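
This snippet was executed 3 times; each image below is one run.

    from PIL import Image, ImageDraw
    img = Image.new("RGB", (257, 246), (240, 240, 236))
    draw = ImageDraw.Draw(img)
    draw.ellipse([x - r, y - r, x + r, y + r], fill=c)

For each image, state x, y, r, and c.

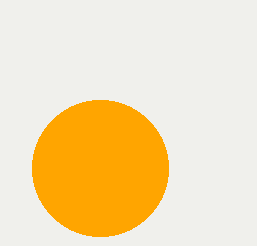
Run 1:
x = 100; y = 168; r = 68; c = 'orange'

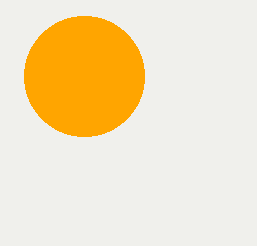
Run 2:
x = 84, y = 76, r = 60, c = 'orange'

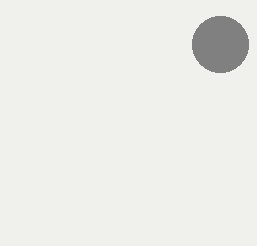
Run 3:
x = 220
y = 44
r = 28
c = 'gray'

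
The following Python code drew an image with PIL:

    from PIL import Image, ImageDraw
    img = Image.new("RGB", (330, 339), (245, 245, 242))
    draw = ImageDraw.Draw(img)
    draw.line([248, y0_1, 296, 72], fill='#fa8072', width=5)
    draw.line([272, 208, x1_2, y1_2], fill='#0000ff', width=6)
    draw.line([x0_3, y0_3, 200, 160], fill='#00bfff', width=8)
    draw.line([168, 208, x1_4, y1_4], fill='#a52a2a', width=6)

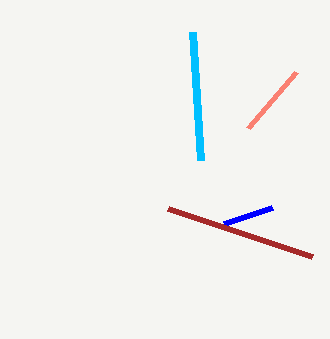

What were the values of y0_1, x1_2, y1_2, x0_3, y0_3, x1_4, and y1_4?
y0_1 = 128
x1_2 = 224
y1_2 = 224
x0_3 = 192
y0_3 = 32
x1_4 = 312
y1_4 = 256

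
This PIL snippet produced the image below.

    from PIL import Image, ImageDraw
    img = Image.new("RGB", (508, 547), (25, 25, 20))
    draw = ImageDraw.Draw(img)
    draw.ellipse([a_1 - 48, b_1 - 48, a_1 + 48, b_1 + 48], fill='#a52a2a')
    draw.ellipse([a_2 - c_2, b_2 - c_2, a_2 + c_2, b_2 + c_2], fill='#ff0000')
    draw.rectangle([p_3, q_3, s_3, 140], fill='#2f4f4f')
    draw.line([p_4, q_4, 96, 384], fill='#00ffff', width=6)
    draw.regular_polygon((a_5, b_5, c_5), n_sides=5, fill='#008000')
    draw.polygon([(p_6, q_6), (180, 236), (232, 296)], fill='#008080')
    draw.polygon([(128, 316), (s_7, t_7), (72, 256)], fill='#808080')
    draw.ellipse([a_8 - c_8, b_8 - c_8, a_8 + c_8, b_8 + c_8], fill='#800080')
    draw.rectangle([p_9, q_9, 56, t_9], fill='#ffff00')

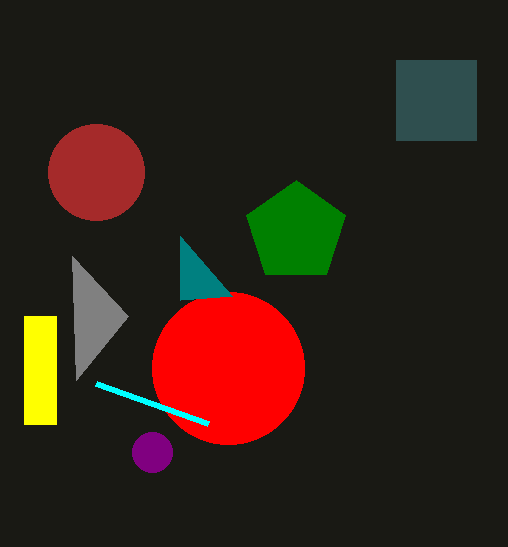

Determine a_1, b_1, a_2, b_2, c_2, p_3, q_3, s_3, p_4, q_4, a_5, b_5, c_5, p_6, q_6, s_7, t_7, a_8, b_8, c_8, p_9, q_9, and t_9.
a_1 = 96, b_1 = 172, a_2 = 228, b_2 = 368, c_2 = 76, p_3 = 396, q_3 = 60, s_3 = 476, p_4 = 208, q_4 = 424, a_5 = 296, b_5 = 232, c_5 = 52, p_6 = 180, q_6 = 300, s_7 = 76, t_7 = 380, a_8 = 152, b_8 = 452, c_8 = 20, p_9 = 24, q_9 = 316, t_9 = 424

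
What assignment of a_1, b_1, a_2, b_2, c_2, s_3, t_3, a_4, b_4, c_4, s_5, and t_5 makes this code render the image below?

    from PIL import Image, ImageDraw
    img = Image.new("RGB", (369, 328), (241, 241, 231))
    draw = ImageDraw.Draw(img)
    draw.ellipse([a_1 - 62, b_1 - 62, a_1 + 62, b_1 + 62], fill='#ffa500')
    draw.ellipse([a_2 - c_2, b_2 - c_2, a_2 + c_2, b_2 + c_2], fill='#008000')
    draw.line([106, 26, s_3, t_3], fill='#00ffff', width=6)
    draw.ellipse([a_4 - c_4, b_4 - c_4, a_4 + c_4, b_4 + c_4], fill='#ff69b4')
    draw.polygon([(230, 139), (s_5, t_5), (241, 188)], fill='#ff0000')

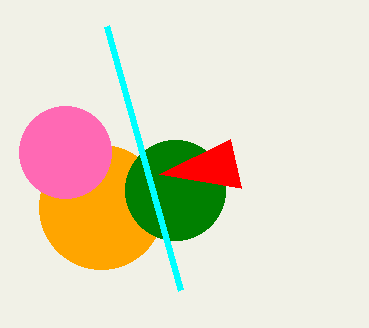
a_1 = 101; b_1 = 207; a_2 = 175; b_2 = 190; c_2 = 50; s_3 = 180; t_3 = 290; a_4 = 65; b_4 = 152; c_4 = 46; s_5 = 159; t_5 = 174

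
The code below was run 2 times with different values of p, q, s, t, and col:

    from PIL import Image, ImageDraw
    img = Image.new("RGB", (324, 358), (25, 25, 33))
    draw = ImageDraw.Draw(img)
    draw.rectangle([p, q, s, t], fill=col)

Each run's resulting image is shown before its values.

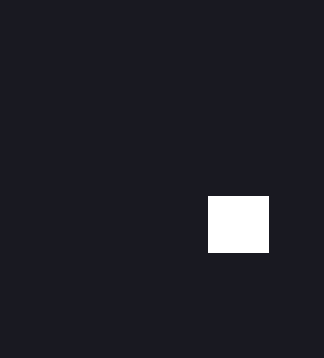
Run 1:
p = 208; q = 196; s = 268; t = 252; col = 'white'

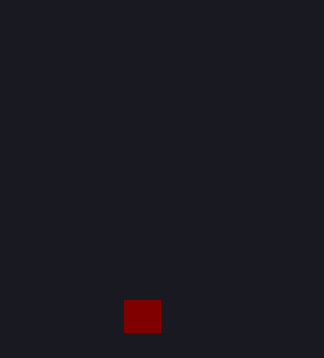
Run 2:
p = 124; q = 300; s = 160; t = 332; col = 'maroon'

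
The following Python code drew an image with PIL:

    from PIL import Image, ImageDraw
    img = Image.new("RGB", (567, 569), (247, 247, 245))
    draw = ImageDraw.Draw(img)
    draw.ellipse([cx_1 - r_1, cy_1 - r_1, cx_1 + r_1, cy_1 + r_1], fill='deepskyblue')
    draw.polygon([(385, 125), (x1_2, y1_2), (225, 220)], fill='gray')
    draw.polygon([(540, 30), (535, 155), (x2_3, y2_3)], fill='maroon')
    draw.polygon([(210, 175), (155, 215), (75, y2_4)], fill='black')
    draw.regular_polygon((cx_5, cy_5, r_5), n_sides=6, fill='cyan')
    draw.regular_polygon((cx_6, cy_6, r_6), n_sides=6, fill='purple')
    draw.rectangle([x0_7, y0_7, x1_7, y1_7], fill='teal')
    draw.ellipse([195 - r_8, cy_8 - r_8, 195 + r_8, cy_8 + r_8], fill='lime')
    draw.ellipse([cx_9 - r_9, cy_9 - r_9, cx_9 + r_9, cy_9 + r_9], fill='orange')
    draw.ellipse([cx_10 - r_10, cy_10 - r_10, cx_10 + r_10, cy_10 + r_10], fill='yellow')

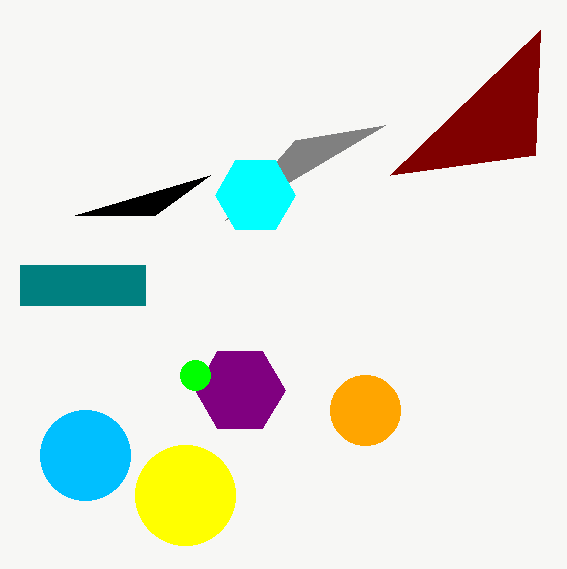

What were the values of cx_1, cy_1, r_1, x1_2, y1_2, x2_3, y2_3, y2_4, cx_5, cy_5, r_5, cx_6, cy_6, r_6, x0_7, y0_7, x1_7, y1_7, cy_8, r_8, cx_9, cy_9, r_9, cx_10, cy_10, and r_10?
cx_1 = 85; cy_1 = 455; r_1 = 45; x1_2 = 295; y1_2 = 140; x2_3 = 390; y2_3 = 175; y2_4 = 215; cx_5 = 255; cy_5 = 195; r_5 = 40; cx_6 = 240; cy_6 = 390; r_6 = 45; x0_7 = 20; y0_7 = 265; x1_7 = 145; y1_7 = 305; cy_8 = 375; r_8 = 15; cx_9 = 365; cy_9 = 410; r_9 = 35; cx_10 = 185; cy_10 = 495; r_10 = 50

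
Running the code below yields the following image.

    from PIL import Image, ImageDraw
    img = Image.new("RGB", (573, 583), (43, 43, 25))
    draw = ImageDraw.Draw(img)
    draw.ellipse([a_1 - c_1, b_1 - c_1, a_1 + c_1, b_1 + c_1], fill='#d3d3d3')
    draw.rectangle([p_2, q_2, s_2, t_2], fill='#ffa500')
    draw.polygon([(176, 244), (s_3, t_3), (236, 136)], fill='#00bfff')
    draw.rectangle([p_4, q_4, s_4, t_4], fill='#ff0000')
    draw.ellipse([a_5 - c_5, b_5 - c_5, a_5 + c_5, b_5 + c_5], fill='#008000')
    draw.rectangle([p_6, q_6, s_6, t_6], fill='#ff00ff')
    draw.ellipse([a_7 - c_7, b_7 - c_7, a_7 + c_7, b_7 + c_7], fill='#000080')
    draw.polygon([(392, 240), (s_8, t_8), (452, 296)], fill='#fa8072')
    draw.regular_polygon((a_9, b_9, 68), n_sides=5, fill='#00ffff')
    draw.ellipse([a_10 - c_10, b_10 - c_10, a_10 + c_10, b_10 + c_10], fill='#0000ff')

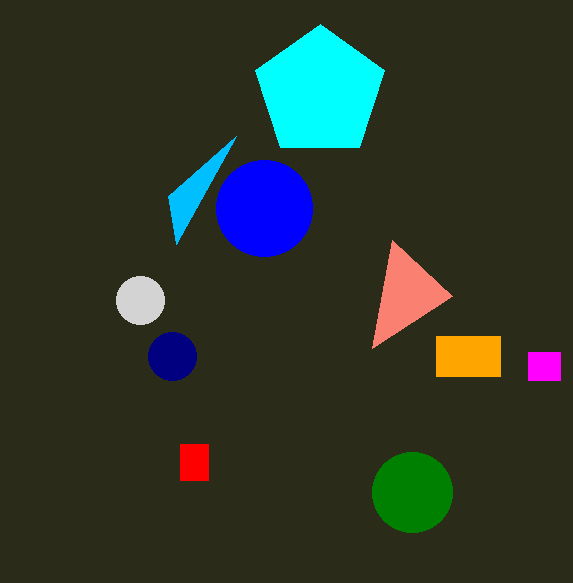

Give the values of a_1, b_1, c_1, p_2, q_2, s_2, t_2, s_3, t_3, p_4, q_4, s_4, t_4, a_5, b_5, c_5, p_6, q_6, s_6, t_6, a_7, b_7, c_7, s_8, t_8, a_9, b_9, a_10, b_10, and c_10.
a_1 = 140
b_1 = 300
c_1 = 24
p_2 = 436
q_2 = 336
s_2 = 500
t_2 = 376
s_3 = 168
t_3 = 196
p_4 = 180
q_4 = 444
s_4 = 208
t_4 = 480
a_5 = 412
b_5 = 492
c_5 = 40
p_6 = 528
q_6 = 352
s_6 = 560
t_6 = 380
a_7 = 172
b_7 = 356
c_7 = 24
s_8 = 372
t_8 = 348
a_9 = 320
b_9 = 92
a_10 = 264
b_10 = 208
c_10 = 48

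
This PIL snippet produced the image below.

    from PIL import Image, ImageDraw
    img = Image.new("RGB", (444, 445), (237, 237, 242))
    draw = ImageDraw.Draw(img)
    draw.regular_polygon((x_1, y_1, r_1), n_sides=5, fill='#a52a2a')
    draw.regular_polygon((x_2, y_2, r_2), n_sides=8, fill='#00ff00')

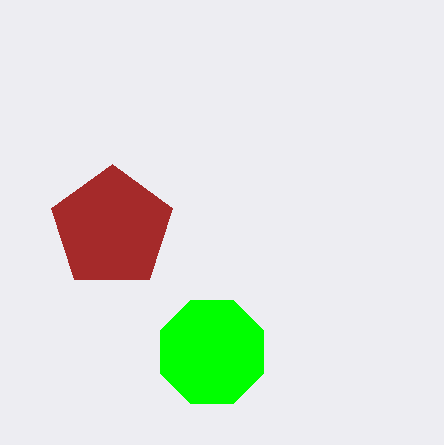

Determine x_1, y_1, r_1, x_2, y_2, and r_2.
x_1 = 112; y_1 = 228; r_1 = 64; x_2 = 212; y_2 = 352; r_2 = 56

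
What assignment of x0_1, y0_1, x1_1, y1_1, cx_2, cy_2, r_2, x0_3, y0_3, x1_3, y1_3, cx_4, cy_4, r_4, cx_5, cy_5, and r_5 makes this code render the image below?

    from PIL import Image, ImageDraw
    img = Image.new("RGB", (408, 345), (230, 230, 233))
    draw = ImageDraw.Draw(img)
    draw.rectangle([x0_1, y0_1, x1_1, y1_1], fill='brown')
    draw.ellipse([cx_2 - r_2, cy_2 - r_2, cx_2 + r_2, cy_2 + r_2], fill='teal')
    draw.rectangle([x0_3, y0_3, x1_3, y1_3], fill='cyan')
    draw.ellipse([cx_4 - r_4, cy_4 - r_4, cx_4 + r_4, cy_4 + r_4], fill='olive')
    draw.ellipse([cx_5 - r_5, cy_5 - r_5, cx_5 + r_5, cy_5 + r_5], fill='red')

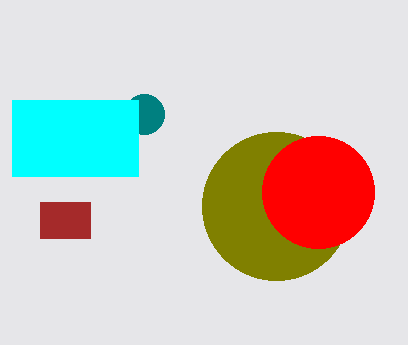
x0_1 = 40, y0_1 = 202, x1_1 = 90, y1_1 = 238, cx_2 = 144, cy_2 = 114, r_2 = 20, x0_3 = 12, y0_3 = 100, x1_3 = 138, y1_3 = 176, cx_4 = 276, cy_4 = 206, r_4 = 74, cx_5 = 318, cy_5 = 192, r_5 = 56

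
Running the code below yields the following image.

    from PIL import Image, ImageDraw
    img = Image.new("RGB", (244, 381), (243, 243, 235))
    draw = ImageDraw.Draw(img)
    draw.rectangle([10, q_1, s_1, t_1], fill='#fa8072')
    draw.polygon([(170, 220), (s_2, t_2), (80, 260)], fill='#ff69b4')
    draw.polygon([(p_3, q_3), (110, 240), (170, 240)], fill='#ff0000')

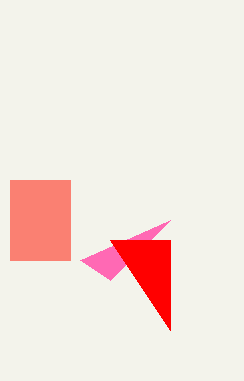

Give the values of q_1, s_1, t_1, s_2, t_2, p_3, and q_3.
q_1 = 180
s_1 = 70
t_1 = 260
s_2 = 110
t_2 = 280
p_3 = 170
q_3 = 330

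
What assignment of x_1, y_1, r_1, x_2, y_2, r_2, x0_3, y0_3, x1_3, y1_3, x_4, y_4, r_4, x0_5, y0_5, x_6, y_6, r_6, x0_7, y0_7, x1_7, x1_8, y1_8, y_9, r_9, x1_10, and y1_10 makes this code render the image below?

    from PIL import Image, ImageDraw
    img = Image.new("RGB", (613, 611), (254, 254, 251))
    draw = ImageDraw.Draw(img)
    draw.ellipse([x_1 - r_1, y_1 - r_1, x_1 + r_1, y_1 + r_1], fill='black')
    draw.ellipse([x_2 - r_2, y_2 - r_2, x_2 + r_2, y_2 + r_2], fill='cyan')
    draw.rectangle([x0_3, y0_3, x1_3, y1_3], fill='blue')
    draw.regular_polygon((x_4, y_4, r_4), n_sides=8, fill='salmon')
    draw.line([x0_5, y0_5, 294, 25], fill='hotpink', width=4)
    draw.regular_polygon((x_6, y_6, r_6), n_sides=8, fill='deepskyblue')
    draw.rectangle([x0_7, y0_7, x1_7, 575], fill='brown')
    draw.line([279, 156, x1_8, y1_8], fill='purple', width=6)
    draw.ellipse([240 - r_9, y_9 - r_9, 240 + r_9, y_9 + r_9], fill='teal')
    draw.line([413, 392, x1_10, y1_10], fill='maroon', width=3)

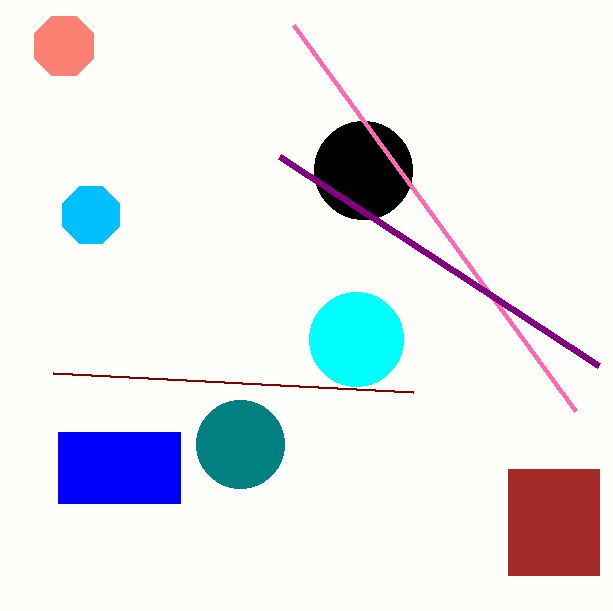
x_1 = 363; y_1 = 170; r_1 = 49; x_2 = 356; y_2 = 339; r_2 = 47; x0_3 = 58; y0_3 = 432; x1_3 = 180; y1_3 = 503; x_4 = 64; y_4 = 46; r_4 = 32; x0_5 = 576; y0_5 = 411; x_6 = 91; y_6 = 215; r_6 = 31; x0_7 = 508; y0_7 = 469; x1_7 = 599; x1_8 = 598; y1_8 = 365; y_9 = 444; r_9 = 44; x1_10 = 53; y1_10 = 373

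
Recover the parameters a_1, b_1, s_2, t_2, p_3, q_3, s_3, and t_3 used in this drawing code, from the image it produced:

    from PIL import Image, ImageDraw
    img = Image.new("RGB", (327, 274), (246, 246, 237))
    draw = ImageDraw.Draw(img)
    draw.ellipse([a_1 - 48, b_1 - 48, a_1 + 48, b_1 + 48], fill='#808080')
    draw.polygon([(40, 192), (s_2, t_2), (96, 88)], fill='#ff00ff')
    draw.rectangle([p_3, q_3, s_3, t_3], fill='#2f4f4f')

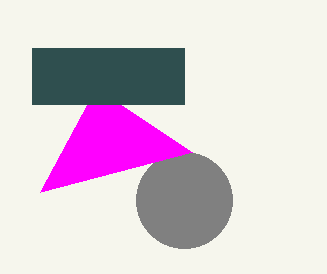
a_1 = 184
b_1 = 200
s_2 = 192
t_2 = 152
p_3 = 32
q_3 = 48
s_3 = 184
t_3 = 104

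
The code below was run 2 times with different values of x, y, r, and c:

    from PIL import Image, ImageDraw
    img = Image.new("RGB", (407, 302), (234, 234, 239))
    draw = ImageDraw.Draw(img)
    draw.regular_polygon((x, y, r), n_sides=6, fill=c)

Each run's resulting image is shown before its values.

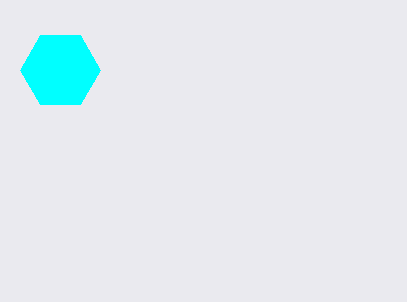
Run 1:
x = 60
y = 70
r = 40
c = 'cyan'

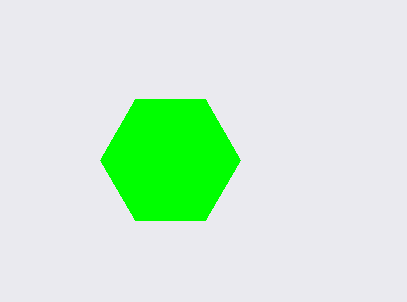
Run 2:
x = 170
y = 160
r = 70
c = 'lime'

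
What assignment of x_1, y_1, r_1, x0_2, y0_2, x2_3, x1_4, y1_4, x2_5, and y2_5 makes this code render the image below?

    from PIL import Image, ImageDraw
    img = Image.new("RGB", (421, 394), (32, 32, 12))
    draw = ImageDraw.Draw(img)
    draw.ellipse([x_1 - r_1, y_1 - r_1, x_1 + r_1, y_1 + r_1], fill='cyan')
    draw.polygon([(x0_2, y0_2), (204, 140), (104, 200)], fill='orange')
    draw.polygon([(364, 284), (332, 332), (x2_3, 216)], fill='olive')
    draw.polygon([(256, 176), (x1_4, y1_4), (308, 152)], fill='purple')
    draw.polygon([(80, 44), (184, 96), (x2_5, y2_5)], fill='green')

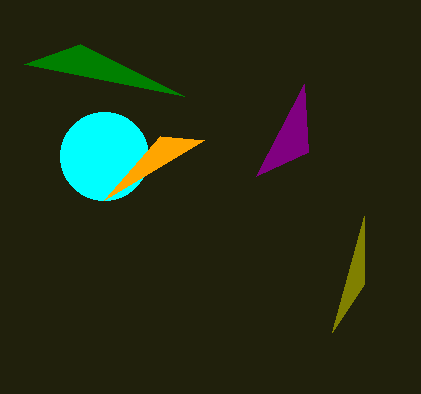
x_1 = 104
y_1 = 156
r_1 = 44
x0_2 = 160
y0_2 = 136
x2_3 = 364
x1_4 = 304
y1_4 = 84
x2_5 = 24
y2_5 = 64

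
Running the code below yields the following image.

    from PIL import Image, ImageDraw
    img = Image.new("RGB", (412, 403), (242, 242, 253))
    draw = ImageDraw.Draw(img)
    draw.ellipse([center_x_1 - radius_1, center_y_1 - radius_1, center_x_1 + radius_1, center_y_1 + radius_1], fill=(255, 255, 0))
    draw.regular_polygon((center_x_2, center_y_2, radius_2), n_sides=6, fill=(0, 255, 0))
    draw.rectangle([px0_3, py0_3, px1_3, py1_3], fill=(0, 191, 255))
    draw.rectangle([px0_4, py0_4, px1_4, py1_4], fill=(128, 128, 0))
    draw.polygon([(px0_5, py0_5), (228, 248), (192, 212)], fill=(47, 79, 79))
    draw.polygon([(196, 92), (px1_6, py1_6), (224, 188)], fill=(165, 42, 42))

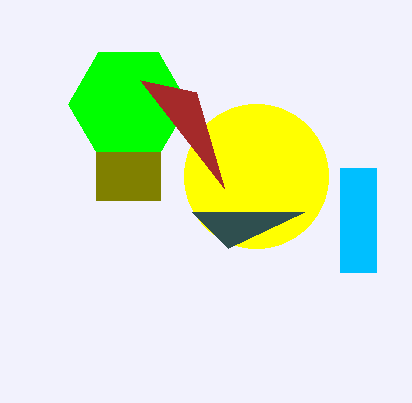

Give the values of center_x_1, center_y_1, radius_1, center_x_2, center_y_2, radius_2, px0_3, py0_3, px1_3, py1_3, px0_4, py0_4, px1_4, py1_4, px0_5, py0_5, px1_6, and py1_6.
center_x_1 = 256; center_y_1 = 176; radius_1 = 72; center_x_2 = 128; center_y_2 = 104; radius_2 = 60; px0_3 = 340; py0_3 = 168; px1_3 = 376; py1_3 = 272; px0_4 = 96; py0_4 = 152; px1_4 = 160; py1_4 = 200; px0_5 = 304; py0_5 = 212; px1_6 = 140; py1_6 = 80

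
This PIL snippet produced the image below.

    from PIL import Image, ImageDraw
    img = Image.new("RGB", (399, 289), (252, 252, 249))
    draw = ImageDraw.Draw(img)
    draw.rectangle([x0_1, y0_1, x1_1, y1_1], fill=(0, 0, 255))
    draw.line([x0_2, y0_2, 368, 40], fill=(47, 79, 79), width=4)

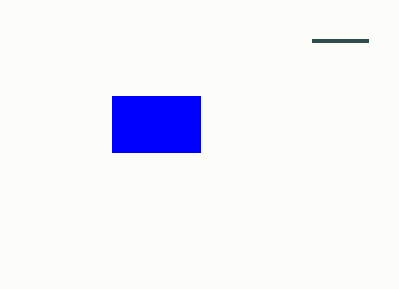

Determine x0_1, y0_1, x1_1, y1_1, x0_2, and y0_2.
x0_1 = 112; y0_1 = 96; x1_1 = 200; y1_1 = 152; x0_2 = 312; y0_2 = 40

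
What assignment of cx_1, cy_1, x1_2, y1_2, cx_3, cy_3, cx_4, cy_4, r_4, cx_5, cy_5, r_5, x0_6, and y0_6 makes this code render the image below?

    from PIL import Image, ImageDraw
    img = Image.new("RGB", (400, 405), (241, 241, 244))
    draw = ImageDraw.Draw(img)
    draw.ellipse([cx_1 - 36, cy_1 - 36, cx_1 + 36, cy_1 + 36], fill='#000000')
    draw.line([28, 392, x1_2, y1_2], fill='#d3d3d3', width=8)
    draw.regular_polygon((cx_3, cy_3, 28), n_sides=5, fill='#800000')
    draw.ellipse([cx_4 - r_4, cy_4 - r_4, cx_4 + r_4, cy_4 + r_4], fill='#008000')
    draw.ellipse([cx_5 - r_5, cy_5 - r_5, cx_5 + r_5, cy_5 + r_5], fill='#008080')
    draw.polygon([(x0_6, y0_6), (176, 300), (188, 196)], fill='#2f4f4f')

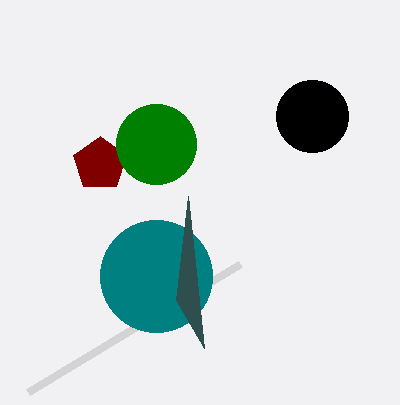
cx_1 = 312
cy_1 = 116
x1_2 = 240
y1_2 = 264
cx_3 = 100
cy_3 = 164
cx_4 = 156
cy_4 = 144
r_4 = 40
cx_5 = 156
cy_5 = 276
r_5 = 56
x0_6 = 204
y0_6 = 348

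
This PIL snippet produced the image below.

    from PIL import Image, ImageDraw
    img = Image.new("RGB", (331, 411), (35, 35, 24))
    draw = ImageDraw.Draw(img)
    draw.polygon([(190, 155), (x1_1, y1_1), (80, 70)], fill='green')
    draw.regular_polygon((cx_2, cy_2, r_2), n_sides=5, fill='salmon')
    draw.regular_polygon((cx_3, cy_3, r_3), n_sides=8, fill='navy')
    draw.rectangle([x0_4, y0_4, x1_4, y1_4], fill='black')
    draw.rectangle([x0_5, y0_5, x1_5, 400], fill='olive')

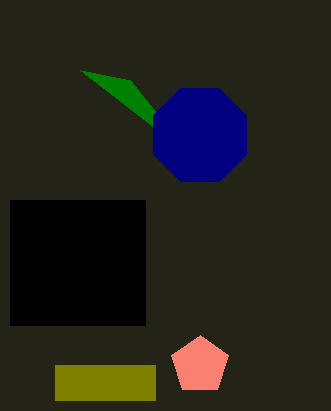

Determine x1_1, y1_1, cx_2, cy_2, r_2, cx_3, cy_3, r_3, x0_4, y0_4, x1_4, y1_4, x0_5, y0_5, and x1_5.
x1_1 = 130, y1_1 = 80, cx_2 = 200, cy_2 = 365, r_2 = 30, cx_3 = 200, cy_3 = 135, r_3 = 50, x0_4 = 10, y0_4 = 200, x1_4 = 145, y1_4 = 325, x0_5 = 55, y0_5 = 365, x1_5 = 155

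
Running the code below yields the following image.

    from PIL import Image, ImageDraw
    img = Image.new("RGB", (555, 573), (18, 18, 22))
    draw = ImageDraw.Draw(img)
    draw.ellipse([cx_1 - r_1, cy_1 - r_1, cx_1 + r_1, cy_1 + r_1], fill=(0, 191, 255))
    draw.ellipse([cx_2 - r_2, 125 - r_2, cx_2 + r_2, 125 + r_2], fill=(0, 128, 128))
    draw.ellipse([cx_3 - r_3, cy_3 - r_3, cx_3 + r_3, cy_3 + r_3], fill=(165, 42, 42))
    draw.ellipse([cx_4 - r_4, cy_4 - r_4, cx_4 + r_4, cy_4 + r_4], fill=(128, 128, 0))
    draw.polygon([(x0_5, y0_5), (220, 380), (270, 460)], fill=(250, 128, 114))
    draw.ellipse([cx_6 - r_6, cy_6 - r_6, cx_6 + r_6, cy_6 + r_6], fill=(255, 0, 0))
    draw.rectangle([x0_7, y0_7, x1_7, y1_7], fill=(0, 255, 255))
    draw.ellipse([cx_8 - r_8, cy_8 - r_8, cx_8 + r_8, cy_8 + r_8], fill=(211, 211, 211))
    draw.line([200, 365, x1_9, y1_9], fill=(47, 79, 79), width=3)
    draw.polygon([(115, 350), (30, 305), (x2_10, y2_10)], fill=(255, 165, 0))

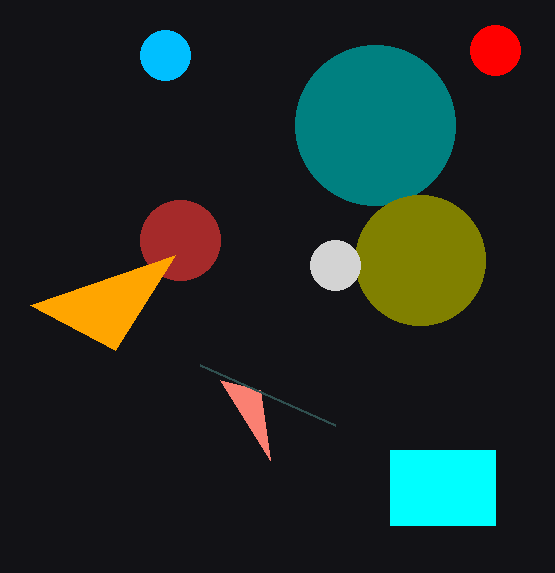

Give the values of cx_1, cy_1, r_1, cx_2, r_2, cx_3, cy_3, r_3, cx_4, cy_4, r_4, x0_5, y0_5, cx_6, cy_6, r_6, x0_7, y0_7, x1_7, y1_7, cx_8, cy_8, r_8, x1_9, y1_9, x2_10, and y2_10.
cx_1 = 165
cy_1 = 55
r_1 = 25
cx_2 = 375
r_2 = 80
cx_3 = 180
cy_3 = 240
r_3 = 40
cx_4 = 420
cy_4 = 260
r_4 = 65
x0_5 = 260
y0_5 = 390
cx_6 = 495
cy_6 = 50
r_6 = 25
x0_7 = 390
y0_7 = 450
x1_7 = 495
y1_7 = 525
cx_8 = 335
cy_8 = 265
r_8 = 25
x1_9 = 335
y1_9 = 425
x2_10 = 175
y2_10 = 255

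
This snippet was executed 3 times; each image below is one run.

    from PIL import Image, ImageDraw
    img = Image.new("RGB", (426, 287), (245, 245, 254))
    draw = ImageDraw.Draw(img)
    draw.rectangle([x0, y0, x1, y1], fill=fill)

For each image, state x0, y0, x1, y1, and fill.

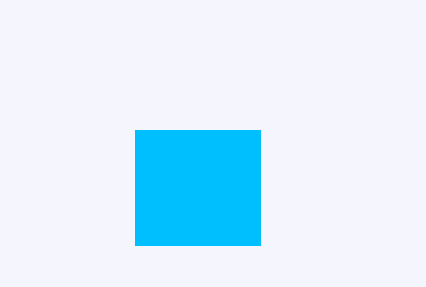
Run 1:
x0 = 135
y0 = 130
x1 = 260
y1 = 245
fill = 'deepskyblue'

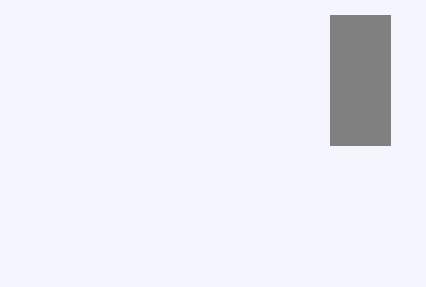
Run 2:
x0 = 330; y0 = 15; x1 = 390; y1 = 145; fill = 'gray'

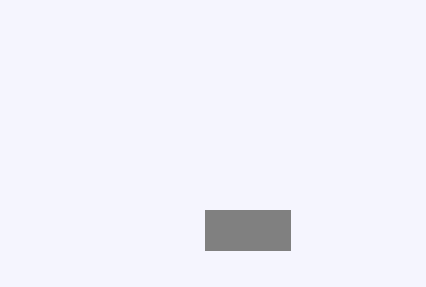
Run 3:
x0 = 205, y0 = 210, x1 = 290, y1 = 250, fill = 'gray'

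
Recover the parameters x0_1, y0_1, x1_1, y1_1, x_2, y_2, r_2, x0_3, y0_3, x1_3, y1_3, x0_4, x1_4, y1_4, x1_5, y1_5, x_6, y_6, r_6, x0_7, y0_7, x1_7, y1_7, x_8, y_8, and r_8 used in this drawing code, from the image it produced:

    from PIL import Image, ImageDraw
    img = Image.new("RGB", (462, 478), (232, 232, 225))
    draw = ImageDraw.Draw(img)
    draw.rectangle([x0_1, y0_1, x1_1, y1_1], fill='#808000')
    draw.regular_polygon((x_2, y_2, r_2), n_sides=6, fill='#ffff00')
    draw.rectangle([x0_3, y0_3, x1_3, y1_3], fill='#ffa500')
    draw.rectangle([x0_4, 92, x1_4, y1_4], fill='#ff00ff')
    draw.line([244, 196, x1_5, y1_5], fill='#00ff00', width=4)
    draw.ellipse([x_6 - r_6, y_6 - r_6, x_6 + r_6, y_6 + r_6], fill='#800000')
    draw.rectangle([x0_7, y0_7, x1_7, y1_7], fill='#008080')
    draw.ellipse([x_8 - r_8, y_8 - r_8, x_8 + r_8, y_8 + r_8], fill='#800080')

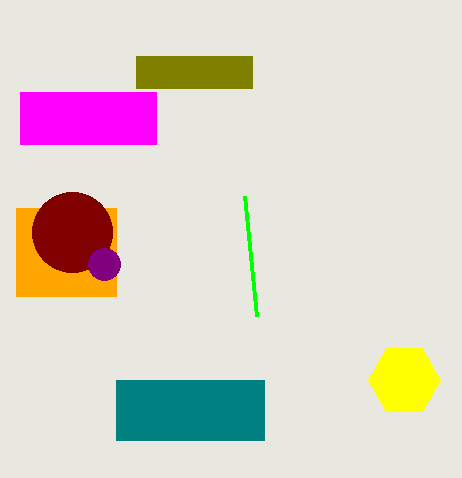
x0_1 = 136, y0_1 = 56, x1_1 = 252, y1_1 = 88, x_2 = 404, y_2 = 380, r_2 = 36, x0_3 = 16, y0_3 = 208, x1_3 = 116, y1_3 = 296, x0_4 = 20, x1_4 = 156, y1_4 = 144, x1_5 = 256, y1_5 = 316, x_6 = 72, y_6 = 232, r_6 = 40, x0_7 = 116, y0_7 = 380, x1_7 = 264, y1_7 = 440, x_8 = 104, y_8 = 264, r_8 = 16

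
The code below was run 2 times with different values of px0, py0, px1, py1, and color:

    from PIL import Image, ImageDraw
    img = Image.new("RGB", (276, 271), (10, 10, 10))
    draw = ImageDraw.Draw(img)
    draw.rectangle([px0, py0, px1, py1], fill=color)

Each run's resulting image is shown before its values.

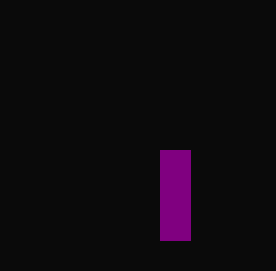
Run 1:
px0 = 160; py0 = 150; px1 = 190; py1 = 240; color = 'purple'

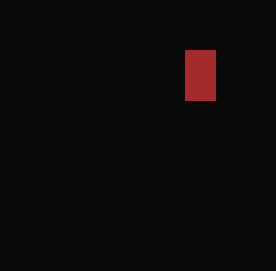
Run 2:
px0 = 185
py0 = 50
px1 = 215
py1 = 100
color = 'brown'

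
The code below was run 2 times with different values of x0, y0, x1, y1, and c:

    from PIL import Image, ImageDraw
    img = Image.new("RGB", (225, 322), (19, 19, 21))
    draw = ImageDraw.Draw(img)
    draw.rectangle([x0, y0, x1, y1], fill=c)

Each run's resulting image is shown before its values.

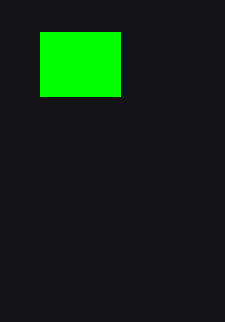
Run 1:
x0 = 40
y0 = 32
x1 = 120
y1 = 96
c = 'lime'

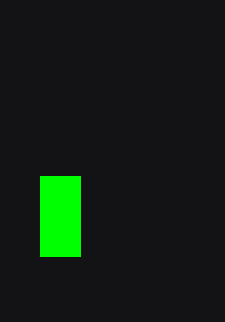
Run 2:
x0 = 40
y0 = 176
x1 = 80
y1 = 256
c = 'lime'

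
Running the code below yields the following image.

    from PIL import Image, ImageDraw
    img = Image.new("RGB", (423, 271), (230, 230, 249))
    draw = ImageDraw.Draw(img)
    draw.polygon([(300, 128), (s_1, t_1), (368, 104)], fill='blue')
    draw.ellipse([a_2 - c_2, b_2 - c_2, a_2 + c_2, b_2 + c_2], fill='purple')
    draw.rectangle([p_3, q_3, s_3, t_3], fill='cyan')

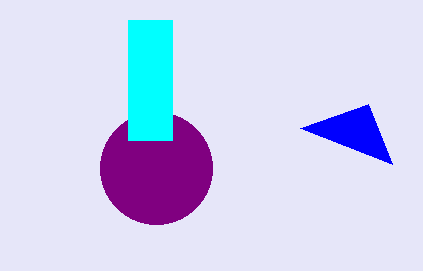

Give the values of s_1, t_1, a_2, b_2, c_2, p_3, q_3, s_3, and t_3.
s_1 = 392
t_1 = 164
a_2 = 156
b_2 = 168
c_2 = 56
p_3 = 128
q_3 = 20
s_3 = 172
t_3 = 140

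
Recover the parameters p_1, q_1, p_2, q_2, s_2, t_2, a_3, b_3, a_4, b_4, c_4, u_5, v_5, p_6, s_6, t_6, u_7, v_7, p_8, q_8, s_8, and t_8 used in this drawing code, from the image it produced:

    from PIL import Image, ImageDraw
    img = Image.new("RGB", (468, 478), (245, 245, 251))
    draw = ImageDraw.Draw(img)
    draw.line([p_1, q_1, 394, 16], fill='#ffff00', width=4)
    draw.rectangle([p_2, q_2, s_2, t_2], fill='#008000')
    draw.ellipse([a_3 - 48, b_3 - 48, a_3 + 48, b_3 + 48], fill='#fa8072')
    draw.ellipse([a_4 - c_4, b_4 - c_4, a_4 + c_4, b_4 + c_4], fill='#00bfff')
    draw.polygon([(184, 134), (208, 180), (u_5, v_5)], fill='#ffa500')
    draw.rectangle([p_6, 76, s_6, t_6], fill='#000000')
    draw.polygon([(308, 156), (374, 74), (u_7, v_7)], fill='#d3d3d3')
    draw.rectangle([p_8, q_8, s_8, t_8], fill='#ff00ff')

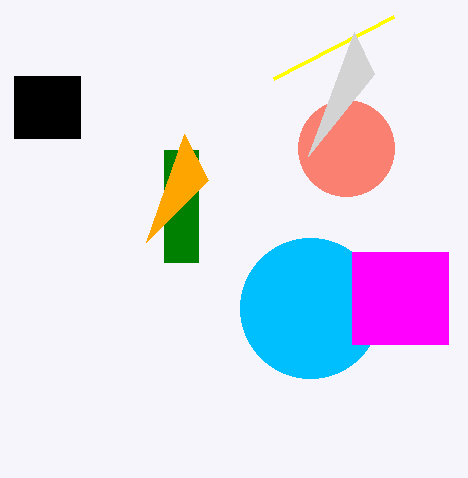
p_1 = 274
q_1 = 78
p_2 = 164
q_2 = 150
s_2 = 198
t_2 = 262
a_3 = 346
b_3 = 148
a_4 = 310
b_4 = 308
c_4 = 70
u_5 = 146
v_5 = 242
p_6 = 14
s_6 = 80
t_6 = 138
u_7 = 354
v_7 = 32
p_8 = 352
q_8 = 252
s_8 = 448
t_8 = 344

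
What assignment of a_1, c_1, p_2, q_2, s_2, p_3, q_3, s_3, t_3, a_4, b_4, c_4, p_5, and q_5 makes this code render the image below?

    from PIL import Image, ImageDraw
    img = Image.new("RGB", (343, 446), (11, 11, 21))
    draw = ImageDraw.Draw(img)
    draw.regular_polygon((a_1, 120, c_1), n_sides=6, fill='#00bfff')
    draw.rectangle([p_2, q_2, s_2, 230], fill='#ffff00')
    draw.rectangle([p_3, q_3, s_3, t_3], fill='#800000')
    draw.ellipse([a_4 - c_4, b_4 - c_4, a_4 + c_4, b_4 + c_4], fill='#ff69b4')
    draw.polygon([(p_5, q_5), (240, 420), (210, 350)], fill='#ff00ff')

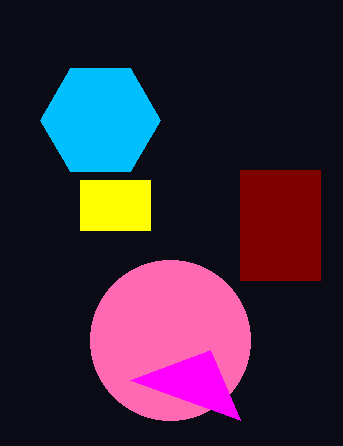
a_1 = 100, c_1 = 60, p_2 = 80, q_2 = 180, s_2 = 150, p_3 = 240, q_3 = 170, s_3 = 320, t_3 = 280, a_4 = 170, b_4 = 340, c_4 = 80, p_5 = 130, q_5 = 380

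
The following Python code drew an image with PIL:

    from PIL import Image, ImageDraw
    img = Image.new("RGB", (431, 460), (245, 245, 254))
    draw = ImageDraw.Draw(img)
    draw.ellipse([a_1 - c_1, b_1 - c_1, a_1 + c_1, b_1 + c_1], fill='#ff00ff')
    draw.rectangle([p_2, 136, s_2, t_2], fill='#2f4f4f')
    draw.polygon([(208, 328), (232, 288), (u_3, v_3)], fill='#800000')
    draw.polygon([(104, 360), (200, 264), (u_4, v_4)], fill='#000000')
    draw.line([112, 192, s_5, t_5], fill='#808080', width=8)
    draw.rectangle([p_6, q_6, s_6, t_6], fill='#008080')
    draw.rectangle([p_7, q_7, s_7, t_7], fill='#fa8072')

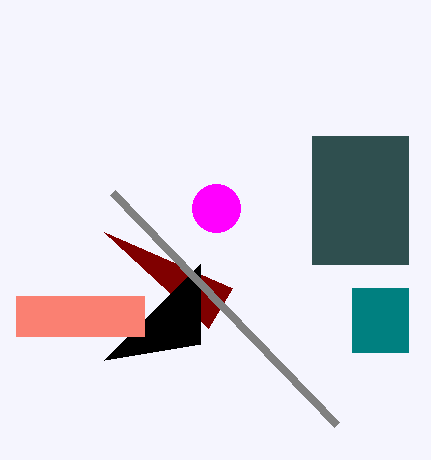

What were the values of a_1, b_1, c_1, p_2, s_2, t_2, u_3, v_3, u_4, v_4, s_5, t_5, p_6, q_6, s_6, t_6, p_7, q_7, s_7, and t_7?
a_1 = 216, b_1 = 208, c_1 = 24, p_2 = 312, s_2 = 408, t_2 = 264, u_3 = 104, v_3 = 232, u_4 = 200, v_4 = 344, s_5 = 336, t_5 = 424, p_6 = 352, q_6 = 288, s_6 = 408, t_6 = 352, p_7 = 16, q_7 = 296, s_7 = 144, t_7 = 336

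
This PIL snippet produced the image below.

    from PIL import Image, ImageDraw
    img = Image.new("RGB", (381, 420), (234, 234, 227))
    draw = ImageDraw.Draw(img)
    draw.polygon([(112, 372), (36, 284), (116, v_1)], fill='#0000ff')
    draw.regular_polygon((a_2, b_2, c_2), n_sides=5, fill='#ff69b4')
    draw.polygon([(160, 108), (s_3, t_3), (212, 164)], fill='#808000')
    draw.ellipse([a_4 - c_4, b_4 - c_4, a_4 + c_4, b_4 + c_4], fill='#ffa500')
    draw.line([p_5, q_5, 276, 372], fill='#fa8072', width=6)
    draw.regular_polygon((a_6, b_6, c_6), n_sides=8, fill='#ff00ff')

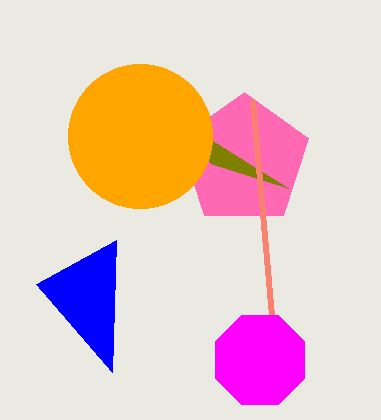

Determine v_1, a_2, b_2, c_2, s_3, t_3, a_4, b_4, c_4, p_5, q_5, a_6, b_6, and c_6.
v_1 = 240; a_2 = 244; b_2 = 160; c_2 = 68; s_3 = 288; t_3 = 188; a_4 = 140; b_4 = 136; c_4 = 72; p_5 = 252; q_5 = 100; a_6 = 260; b_6 = 360; c_6 = 48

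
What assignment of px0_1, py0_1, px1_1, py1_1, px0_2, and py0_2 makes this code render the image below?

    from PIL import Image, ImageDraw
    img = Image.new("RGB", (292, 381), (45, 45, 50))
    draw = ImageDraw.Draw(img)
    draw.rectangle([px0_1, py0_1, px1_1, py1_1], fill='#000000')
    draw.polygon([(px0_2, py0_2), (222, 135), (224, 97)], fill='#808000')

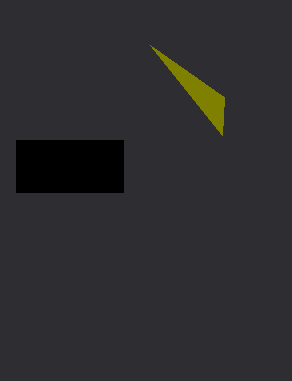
px0_1 = 16; py0_1 = 140; px1_1 = 123; py1_1 = 192; px0_2 = 150; py0_2 = 45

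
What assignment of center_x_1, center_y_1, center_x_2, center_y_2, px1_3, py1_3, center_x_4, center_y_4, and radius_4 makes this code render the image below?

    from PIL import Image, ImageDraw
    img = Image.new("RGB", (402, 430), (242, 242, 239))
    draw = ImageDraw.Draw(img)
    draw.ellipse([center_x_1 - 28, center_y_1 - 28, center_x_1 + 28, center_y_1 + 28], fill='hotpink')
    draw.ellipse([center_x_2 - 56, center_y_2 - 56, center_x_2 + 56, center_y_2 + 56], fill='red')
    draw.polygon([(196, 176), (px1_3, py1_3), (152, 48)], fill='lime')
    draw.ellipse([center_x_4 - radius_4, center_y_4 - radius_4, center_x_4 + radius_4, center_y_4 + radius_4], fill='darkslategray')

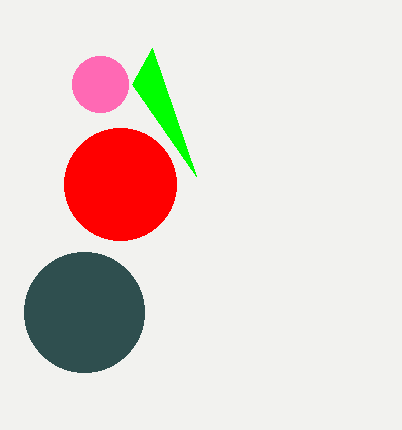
center_x_1 = 100; center_y_1 = 84; center_x_2 = 120; center_y_2 = 184; px1_3 = 132; py1_3 = 84; center_x_4 = 84; center_y_4 = 312; radius_4 = 60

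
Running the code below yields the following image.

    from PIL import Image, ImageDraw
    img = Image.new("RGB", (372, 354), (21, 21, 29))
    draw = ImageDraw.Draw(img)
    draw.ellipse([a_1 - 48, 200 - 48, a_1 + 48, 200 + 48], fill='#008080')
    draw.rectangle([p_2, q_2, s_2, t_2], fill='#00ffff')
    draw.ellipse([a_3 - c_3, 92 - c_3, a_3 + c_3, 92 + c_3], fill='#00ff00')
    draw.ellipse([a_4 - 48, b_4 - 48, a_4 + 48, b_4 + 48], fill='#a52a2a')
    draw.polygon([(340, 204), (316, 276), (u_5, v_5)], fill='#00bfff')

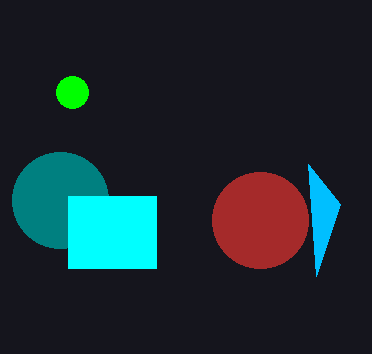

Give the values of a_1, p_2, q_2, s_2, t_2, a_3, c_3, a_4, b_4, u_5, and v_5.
a_1 = 60; p_2 = 68; q_2 = 196; s_2 = 156; t_2 = 268; a_3 = 72; c_3 = 16; a_4 = 260; b_4 = 220; u_5 = 308; v_5 = 164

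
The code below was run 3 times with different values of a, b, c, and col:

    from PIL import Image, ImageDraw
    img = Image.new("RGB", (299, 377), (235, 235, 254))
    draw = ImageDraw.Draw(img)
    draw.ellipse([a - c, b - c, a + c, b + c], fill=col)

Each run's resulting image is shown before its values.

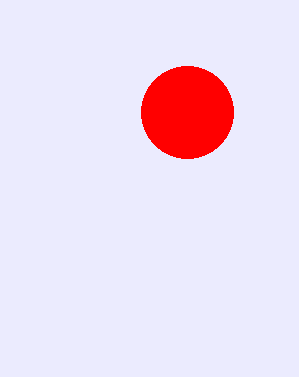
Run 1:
a = 187
b = 112
c = 46
col = 'red'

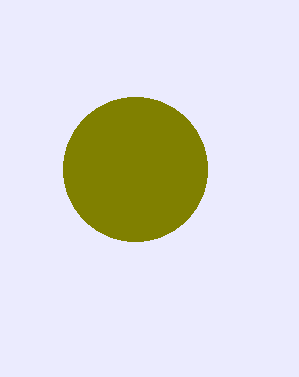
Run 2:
a = 135; b = 169; c = 72; col = 'olive'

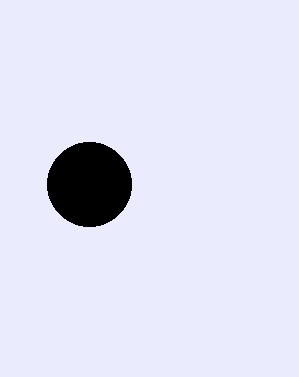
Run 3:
a = 89; b = 184; c = 42; col = 'black'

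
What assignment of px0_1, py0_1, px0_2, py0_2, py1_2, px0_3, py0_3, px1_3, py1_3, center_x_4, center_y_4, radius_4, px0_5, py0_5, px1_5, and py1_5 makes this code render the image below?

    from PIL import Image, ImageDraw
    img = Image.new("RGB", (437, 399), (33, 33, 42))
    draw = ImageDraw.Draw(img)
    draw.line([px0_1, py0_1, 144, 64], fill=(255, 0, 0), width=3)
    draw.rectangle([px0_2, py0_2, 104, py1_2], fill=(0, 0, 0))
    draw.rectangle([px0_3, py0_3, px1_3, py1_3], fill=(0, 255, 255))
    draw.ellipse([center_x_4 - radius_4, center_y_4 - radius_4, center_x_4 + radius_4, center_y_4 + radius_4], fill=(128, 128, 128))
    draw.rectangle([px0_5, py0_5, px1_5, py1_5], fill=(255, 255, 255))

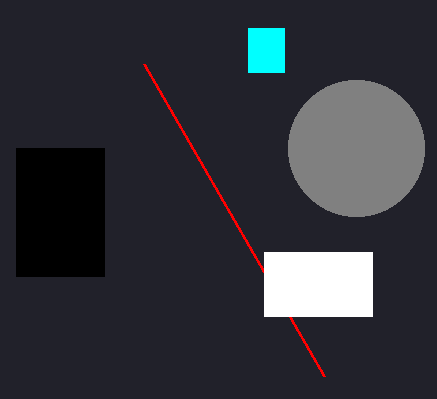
px0_1 = 324, py0_1 = 376, px0_2 = 16, py0_2 = 148, py1_2 = 276, px0_3 = 248, py0_3 = 28, px1_3 = 284, py1_3 = 72, center_x_4 = 356, center_y_4 = 148, radius_4 = 68, px0_5 = 264, py0_5 = 252, px1_5 = 372, py1_5 = 316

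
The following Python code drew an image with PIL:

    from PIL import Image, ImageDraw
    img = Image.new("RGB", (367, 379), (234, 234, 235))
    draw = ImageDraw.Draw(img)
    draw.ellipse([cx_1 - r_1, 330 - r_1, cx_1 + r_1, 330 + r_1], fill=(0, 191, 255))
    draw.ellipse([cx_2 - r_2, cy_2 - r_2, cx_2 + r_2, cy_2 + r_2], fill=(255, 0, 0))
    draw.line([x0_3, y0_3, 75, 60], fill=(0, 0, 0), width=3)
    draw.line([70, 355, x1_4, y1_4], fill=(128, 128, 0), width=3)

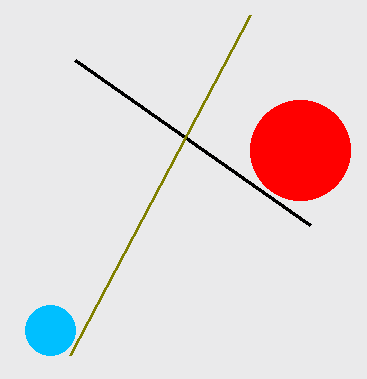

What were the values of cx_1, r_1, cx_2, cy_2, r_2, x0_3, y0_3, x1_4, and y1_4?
cx_1 = 50, r_1 = 25, cx_2 = 300, cy_2 = 150, r_2 = 50, x0_3 = 310, y0_3 = 225, x1_4 = 250, y1_4 = 15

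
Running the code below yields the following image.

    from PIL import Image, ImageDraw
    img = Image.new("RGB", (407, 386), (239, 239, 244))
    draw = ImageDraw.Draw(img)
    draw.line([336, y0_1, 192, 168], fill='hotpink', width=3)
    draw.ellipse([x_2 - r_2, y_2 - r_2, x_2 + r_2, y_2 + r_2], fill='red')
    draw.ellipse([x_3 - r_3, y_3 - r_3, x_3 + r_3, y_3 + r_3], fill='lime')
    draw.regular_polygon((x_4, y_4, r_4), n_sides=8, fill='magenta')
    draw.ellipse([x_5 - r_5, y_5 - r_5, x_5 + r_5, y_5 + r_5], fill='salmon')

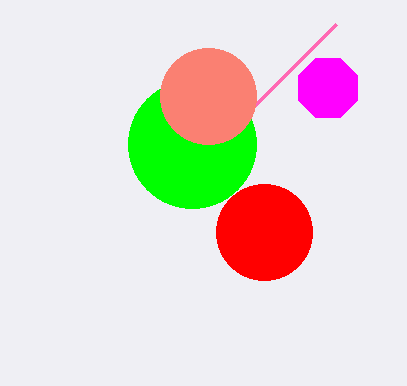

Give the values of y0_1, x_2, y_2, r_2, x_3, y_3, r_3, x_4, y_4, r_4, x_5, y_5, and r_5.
y0_1 = 24
x_2 = 264
y_2 = 232
r_2 = 48
x_3 = 192
y_3 = 144
r_3 = 64
x_4 = 328
y_4 = 88
r_4 = 32
x_5 = 208
y_5 = 96
r_5 = 48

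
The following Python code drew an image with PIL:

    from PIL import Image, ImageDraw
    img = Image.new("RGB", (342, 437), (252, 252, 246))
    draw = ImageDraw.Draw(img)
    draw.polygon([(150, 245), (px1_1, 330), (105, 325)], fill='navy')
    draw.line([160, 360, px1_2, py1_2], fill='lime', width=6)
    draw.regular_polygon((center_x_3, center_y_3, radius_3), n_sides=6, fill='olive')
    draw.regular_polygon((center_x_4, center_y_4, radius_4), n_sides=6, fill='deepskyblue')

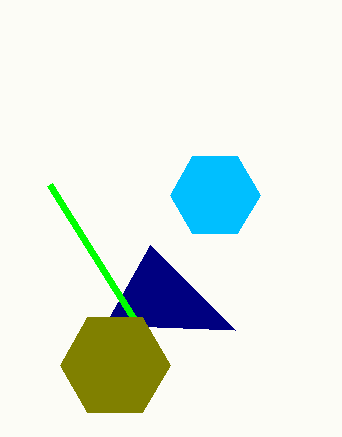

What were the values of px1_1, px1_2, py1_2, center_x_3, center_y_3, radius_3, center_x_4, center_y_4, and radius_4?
px1_1 = 235, px1_2 = 50, py1_2 = 185, center_x_3 = 115, center_y_3 = 365, radius_3 = 55, center_x_4 = 215, center_y_4 = 195, radius_4 = 45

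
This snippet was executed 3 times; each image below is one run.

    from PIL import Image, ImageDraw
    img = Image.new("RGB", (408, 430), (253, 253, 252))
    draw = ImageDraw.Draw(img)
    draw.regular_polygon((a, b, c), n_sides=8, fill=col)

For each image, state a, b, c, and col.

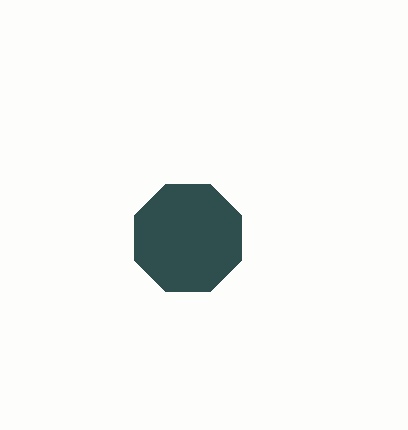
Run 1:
a = 188, b = 238, c = 58, col = 'darkslategray'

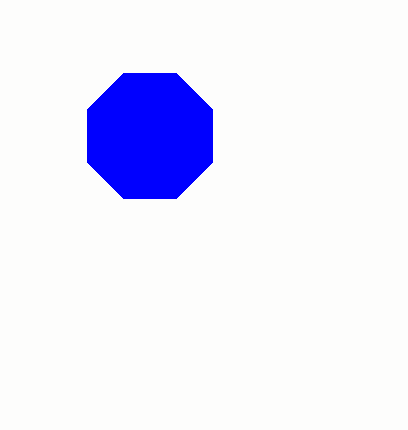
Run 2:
a = 150, b = 136, c = 68, col = 'blue'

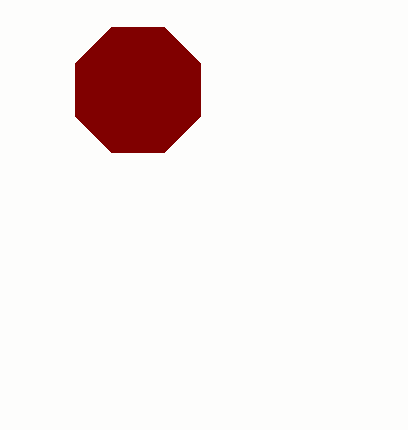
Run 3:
a = 138; b = 90; c = 68; col = 'maroon'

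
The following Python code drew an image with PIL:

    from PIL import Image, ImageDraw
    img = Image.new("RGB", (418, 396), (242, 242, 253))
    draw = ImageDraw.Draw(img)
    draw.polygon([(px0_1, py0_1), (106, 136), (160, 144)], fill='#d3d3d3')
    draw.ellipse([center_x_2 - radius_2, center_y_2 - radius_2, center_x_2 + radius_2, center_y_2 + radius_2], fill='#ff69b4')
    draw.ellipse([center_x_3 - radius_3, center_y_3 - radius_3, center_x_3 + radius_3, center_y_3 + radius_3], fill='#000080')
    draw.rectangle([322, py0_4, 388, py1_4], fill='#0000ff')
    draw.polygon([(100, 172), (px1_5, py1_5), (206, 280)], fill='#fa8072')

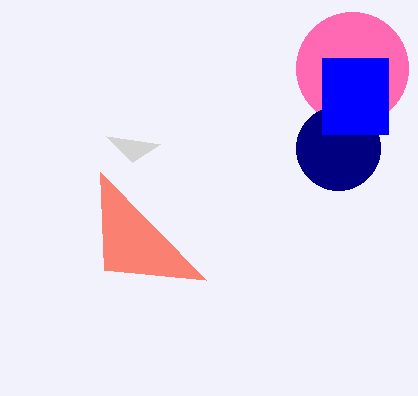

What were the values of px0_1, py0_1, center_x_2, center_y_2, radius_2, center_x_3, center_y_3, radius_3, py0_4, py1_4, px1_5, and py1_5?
px0_1 = 132
py0_1 = 162
center_x_2 = 352
center_y_2 = 68
radius_2 = 56
center_x_3 = 338
center_y_3 = 148
radius_3 = 42
py0_4 = 58
py1_4 = 134
px1_5 = 104
py1_5 = 270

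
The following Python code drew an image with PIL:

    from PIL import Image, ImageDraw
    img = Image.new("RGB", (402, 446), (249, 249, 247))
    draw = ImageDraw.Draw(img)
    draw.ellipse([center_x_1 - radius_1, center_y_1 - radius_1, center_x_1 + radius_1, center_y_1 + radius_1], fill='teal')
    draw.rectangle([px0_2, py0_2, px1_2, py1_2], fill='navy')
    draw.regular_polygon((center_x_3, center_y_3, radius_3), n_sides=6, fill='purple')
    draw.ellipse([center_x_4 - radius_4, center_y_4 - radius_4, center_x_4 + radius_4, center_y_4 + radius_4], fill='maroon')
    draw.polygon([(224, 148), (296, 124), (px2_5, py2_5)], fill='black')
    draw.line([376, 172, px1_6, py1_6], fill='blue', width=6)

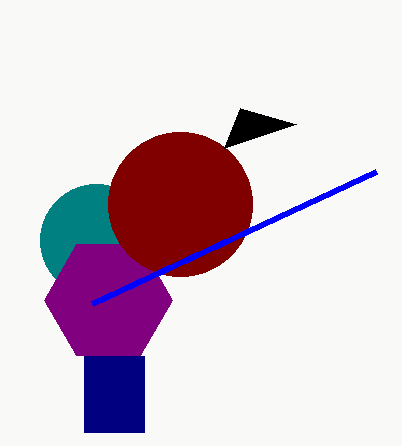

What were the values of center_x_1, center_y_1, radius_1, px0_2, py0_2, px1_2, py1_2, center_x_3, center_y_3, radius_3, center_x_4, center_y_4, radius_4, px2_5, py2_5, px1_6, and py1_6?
center_x_1 = 96, center_y_1 = 240, radius_1 = 56, px0_2 = 84, py0_2 = 356, px1_2 = 144, py1_2 = 432, center_x_3 = 108, center_y_3 = 300, radius_3 = 64, center_x_4 = 180, center_y_4 = 204, radius_4 = 72, px2_5 = 240, py2_5 = 108, px1_6 = 92, py1_6 = 304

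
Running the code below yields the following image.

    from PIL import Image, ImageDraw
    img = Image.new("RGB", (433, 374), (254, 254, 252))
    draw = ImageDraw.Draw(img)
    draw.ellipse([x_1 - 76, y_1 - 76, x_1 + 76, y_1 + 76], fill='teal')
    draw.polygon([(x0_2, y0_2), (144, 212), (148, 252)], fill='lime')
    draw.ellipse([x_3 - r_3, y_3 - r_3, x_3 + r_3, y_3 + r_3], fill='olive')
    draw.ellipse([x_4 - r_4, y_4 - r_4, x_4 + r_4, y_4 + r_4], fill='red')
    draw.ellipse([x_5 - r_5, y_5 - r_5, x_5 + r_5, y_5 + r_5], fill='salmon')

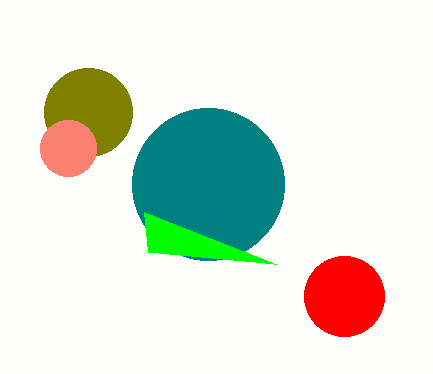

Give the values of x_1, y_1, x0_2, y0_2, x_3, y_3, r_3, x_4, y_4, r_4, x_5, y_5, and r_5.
x_1 = 208; y_1 = 184; x0_2 = 276; y0_2 = 264; x_3 = 88; y_3 = 112; r_3 = 44; x_4 = 344; y_4 = 296; r_4 = 40; x_5 = 68; y_5 = 148; r_5 = 28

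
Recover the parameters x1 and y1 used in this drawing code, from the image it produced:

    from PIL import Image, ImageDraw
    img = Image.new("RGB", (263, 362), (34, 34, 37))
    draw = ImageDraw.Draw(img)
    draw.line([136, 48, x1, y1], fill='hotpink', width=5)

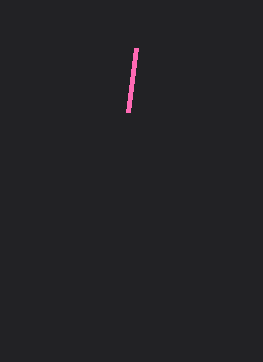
x1 = 128, y1 = 112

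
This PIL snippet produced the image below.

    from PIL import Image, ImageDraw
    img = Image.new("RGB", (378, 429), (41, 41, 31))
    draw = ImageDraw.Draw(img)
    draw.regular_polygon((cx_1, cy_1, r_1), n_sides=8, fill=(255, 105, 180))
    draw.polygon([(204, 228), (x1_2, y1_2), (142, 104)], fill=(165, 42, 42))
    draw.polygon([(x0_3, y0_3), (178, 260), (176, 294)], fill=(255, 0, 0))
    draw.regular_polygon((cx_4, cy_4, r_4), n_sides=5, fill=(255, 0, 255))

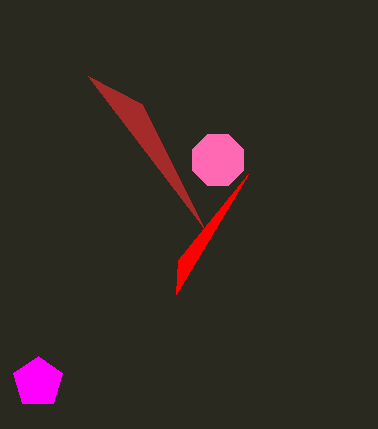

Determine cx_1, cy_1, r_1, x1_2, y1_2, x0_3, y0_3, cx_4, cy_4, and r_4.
cx_1 = 218
cy_1 = 160
r_1 = 28
x1_2 = 88
y1_2 = 76
x0_3 = 248
y0_3 = 174
cx_4 = 38
cy_4 = 382
r_4 = 26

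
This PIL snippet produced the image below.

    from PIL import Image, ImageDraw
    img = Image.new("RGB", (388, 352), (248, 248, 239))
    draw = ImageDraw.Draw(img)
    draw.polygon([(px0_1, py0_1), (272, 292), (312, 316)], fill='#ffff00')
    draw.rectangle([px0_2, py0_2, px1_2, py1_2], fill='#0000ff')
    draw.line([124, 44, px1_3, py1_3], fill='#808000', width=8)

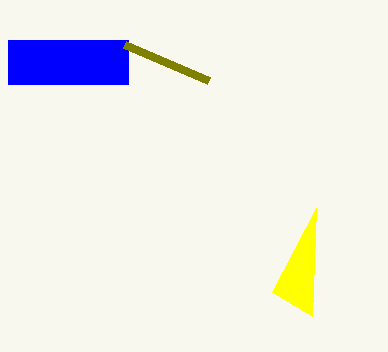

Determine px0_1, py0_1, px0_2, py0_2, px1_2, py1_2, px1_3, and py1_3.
px0_1 = 316; py0_1 = 208; px0_2 = 8; py0_2 = 40; px1_2 = 128; py1_2 = 84; px1_3 = 208; py1_3 = 80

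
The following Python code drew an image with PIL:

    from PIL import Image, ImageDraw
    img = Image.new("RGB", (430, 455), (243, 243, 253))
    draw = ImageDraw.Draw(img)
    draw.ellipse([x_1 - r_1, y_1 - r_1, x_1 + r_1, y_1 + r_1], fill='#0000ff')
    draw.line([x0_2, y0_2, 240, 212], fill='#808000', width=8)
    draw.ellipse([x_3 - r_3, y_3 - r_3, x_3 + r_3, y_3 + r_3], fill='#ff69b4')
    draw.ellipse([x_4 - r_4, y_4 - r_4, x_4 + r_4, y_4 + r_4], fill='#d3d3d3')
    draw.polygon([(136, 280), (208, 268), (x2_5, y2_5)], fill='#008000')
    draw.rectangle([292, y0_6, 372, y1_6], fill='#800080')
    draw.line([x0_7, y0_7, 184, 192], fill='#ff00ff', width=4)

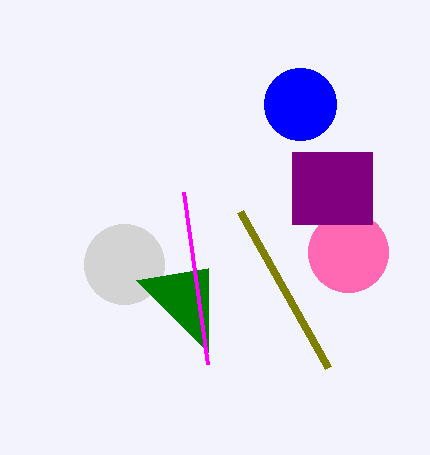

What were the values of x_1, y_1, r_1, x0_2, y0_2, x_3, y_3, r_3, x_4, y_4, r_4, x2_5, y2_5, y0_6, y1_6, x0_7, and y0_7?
x_1 = 300; y_1 = 104; r_1 = 36; x0_2 = 328; y0_2 = 368; x_3 = 348; y_3 = 252; r_3 = 40; x_4 = 124; y_4 = 264; r_4 = 40; x2_5 = 208; y2_5 = 352; y0_6 = 152; y1_6 = 224; x0_7 = 208; y0_7 = 364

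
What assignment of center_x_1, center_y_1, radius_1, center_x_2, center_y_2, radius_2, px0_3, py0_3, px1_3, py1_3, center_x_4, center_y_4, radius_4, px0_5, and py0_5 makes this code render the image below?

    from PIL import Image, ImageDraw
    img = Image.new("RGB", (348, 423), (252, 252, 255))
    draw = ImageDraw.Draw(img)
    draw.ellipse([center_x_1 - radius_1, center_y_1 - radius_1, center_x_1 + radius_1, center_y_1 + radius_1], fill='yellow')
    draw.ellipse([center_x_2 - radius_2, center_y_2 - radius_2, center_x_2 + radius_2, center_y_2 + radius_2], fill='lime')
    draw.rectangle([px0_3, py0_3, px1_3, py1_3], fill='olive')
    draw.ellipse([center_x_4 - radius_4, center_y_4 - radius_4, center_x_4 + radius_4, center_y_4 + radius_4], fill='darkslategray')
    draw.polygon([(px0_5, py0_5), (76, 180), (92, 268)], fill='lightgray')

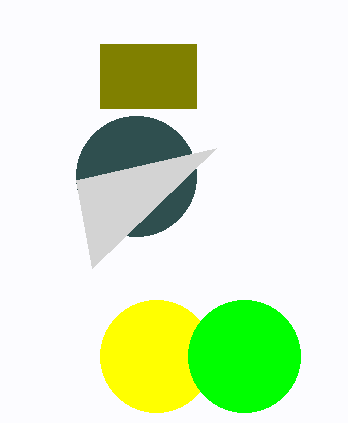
center_x_1 = 156, center_y_1 = 356, radius_1 = 56, center_x_2 = 244, center_y_2 = 356, radius_2 = 56, px0_3 = 100, py0_3 = 44, px1_3 = 196, py1_3 = 108, center_x_4 = 136, center_y_4 = 176, radius_4 = 60, px0_5 = 216, py0_5 = 148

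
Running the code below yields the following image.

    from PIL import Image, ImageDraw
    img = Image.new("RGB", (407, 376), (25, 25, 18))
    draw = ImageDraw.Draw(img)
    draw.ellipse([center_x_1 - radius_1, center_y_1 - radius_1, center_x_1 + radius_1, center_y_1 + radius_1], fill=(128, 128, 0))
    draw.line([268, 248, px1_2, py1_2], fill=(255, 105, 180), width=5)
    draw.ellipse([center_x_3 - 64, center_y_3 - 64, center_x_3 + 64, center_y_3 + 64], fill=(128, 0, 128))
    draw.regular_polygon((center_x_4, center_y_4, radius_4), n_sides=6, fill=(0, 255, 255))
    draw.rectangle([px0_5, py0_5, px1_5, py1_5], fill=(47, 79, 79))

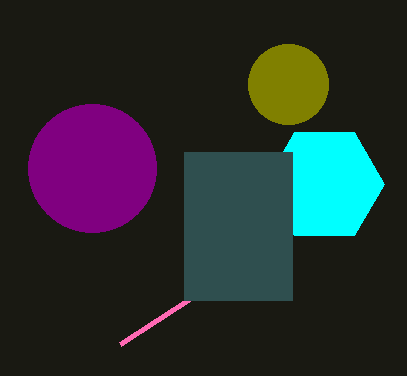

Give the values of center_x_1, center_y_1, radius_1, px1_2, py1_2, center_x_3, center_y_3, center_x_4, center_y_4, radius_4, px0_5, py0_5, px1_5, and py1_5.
center_x_1 = 288, center_y_1 = 84, radius_1 = 40, px1_2 = 120, py1_2 = 344, center_x_3 = 92, center_y_3 = 168, center_x_4 = 324, center_y_4 = 184, radius_4 = 60, px0_5 = 184, py0_5 = 152, px1_5 = 292, py1_5 = 300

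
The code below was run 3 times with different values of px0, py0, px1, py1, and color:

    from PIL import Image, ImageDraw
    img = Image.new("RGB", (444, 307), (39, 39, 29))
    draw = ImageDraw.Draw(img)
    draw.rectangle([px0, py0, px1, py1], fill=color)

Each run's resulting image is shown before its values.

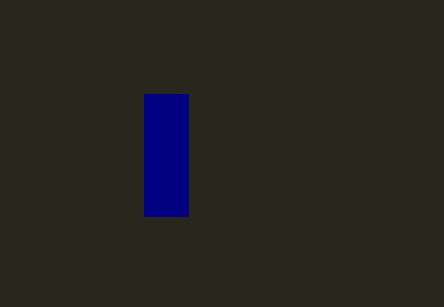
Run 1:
px0 = 144, py0 = 94, px1 = 188, py1 = 216, color = 'navy'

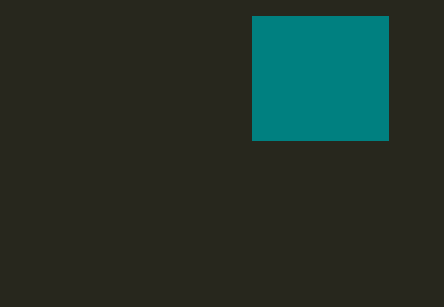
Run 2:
px0 = 252, py0 = 16, px1 = 388, py1 = 140, color = 'teal'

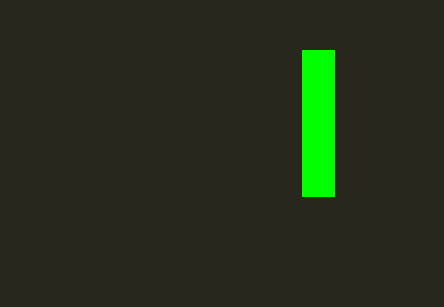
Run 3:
px0 = 302
py0 = 50
px1 = 334
py1 = 196
color = 'lime'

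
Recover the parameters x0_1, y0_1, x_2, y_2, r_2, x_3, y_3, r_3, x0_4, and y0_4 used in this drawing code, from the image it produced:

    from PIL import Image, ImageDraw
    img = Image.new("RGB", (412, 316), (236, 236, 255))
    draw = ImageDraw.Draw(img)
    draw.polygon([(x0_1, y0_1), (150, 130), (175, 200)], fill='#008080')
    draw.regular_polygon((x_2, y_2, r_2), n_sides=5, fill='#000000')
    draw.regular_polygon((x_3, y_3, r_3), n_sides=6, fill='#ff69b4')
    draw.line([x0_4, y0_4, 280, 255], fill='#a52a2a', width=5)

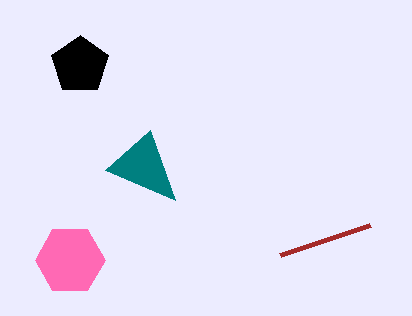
x0_1 = 105; y0_1 = 170; x_2 = 80; y_2 = 65; r_2 = 30; x_3 = 70; y_3 = 260; r_3 = 35; x0_4 = 370; y0_4 = 225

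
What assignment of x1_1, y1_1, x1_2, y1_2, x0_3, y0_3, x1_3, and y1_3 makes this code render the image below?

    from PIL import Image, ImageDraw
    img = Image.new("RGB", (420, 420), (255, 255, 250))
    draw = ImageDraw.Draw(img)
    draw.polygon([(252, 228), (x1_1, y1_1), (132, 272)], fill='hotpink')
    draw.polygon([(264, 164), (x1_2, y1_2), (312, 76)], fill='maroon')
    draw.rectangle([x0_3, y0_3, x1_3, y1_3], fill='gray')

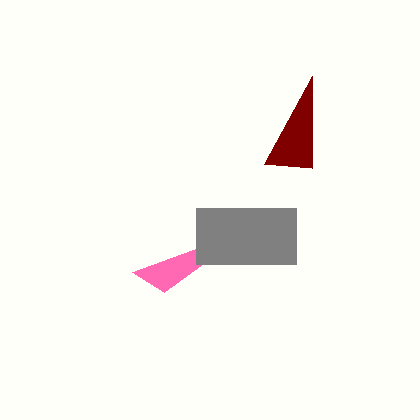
x1_1 = 164; y1_1 = 292; x1_2 = 312; y1_2 = 168; x0_3 = 196; y0_3 = 208; x1_3 = 296; y1_3 = 264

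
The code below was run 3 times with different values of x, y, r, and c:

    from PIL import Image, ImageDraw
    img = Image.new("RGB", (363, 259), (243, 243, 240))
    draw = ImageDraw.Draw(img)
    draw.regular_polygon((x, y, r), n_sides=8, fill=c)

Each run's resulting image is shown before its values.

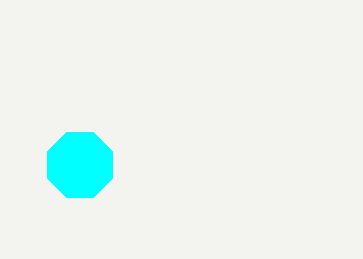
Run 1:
x = 80, y = 165, r = 35, c = 'cyan'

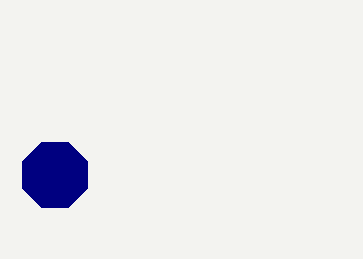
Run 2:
x = 55
y = 175
r = 35
c = 'navy'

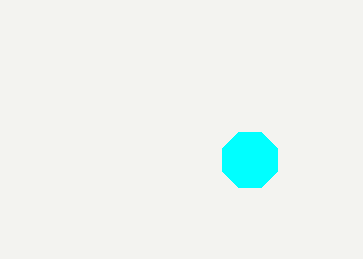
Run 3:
x = 250, y = 160, r = 30, c = 'cyan'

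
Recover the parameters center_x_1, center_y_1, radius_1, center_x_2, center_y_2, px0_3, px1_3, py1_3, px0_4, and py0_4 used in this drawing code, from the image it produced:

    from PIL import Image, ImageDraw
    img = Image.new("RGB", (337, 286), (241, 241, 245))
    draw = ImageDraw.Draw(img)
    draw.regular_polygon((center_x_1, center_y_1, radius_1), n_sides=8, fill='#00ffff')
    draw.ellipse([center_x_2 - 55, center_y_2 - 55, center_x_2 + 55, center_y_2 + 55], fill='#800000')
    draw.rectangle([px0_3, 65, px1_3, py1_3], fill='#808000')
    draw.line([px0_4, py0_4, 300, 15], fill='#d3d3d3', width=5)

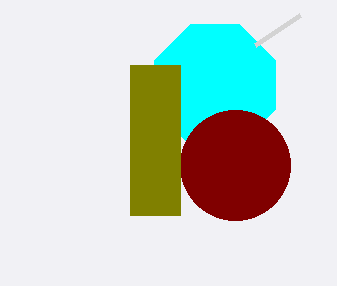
center_x_1 = 215; center_y_1 = 85; radius_1 = 65; center_x_2 = 235; center_y_2 = 165; px0_3 = 130; px1_3 = 180; py1_3 = 215; px0_4 = 255; py0_4 = 45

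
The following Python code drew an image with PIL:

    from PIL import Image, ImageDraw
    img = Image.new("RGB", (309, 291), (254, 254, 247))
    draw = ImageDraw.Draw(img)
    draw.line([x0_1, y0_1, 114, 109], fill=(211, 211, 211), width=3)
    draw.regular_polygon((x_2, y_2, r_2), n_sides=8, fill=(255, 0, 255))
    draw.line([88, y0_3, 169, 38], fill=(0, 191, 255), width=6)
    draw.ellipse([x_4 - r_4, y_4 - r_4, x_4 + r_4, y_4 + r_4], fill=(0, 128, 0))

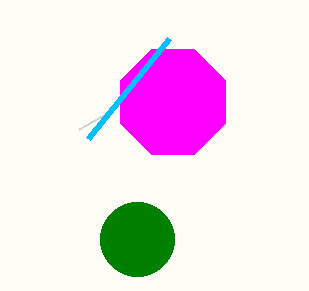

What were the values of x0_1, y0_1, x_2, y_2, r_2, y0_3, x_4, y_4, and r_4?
x0_1 = 79; y0_1 = 129; x_2 = 173; y_2 = 102; r_2 = 57; y0_3 = 138; x_4 = 137; y_4 = 239; r_4 = 37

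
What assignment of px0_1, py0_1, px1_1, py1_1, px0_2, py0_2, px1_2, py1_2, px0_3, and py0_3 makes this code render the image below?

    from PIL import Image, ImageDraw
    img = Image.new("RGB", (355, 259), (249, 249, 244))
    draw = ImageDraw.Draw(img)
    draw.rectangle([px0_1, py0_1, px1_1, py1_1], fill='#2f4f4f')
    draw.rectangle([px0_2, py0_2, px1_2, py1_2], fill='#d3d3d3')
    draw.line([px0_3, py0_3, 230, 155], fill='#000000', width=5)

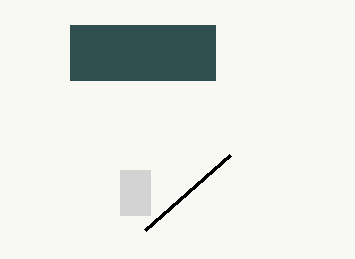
px0_1 = 70, py0_1 = 25, px1_1 = 215, py1_1 = 80, px0_2 = 120, py0_2 = 170, px1_2 = 150, py1_2 = 215, px0_3 = 145, py0_3 = 230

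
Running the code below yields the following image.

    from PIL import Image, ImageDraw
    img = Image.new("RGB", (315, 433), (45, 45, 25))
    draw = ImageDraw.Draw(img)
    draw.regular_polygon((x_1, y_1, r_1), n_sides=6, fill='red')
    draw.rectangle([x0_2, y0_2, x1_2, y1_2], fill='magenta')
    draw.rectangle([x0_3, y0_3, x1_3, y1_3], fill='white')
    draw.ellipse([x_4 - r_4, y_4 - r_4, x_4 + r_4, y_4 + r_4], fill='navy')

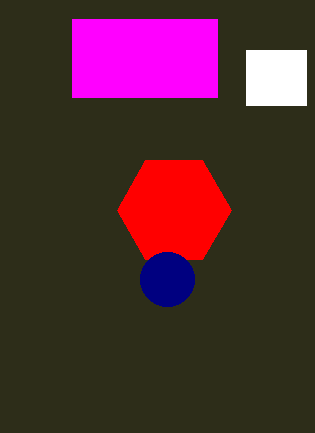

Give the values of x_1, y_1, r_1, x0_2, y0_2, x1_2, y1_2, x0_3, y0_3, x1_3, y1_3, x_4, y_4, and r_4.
x_1 = 174; y_1 = 210; r_1 = 57; x0_2 = 72; y0_2 = 19; x1_2 = 217; y1_2 = 97; x0_3 = 246; y0_3 = 50; x1_3 = 306; y1_3 = 105; x_4 = 167; y_4 = 279; r_4 = 27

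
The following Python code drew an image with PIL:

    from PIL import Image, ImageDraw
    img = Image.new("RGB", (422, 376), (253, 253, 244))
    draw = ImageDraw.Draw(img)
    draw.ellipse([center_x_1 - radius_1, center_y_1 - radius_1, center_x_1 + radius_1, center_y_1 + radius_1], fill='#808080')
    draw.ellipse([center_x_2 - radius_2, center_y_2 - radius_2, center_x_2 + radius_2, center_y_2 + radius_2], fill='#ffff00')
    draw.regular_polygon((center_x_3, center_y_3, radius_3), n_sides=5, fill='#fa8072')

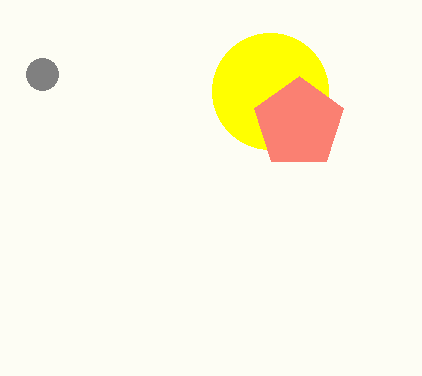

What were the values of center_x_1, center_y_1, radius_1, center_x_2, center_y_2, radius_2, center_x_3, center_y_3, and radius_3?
center_x_1 = 42, center_y_1 = 74, radius_1 = 16, center_x_2 = 270, center_y_2 = 91, radius_2 = 58, center_x_3 = 299, center_y_3 = 123, radius_3 = 47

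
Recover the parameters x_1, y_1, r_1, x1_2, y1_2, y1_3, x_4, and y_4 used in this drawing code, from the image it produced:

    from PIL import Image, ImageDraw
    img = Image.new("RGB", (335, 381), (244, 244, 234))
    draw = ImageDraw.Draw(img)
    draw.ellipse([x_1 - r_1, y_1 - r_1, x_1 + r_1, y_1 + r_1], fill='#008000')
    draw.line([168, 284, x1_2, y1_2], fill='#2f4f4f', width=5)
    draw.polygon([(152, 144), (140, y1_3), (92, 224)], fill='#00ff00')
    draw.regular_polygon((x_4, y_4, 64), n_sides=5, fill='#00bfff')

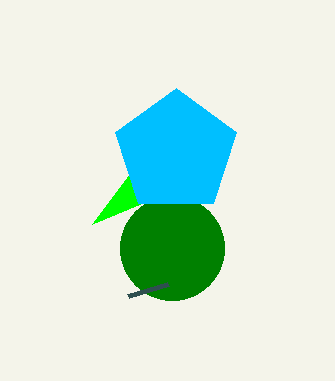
x_1 = 172
y_1 = 248
r_1 = 52
x1_2 = 128
y1_2 = 296
y1_3 = 204
x_4 = 176
y_4 = 152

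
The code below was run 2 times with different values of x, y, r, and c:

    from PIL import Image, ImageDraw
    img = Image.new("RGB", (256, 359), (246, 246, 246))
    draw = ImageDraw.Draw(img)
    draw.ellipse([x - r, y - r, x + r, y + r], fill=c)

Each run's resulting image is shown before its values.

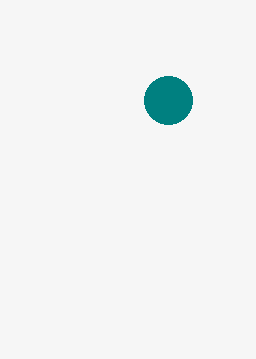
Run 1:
x = 168
y = 100
r = 24
c = 'teal'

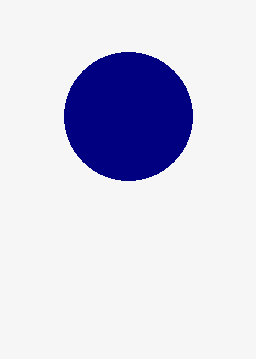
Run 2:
x = 128, y = 116, r = 64, c = 'navy'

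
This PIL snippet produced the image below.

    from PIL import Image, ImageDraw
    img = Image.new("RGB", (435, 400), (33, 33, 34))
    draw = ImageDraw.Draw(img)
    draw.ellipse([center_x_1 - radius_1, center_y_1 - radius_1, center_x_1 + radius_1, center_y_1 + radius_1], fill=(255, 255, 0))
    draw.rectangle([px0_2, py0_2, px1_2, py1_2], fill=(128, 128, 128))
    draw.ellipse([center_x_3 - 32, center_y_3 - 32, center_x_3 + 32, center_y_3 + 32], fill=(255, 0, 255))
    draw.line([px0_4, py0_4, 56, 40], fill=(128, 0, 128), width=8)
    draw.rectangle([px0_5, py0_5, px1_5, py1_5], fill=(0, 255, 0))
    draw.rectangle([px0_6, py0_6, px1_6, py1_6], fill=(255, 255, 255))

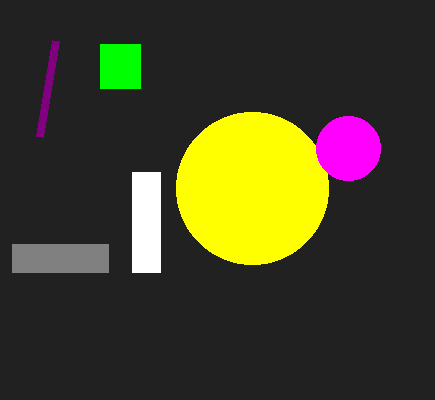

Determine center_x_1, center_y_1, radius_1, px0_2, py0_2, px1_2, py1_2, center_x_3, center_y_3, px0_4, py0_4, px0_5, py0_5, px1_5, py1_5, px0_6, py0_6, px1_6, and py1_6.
center_x_1 = 252; center_y_1 = 188; radius_1 = 76; px0_2 = 12; py0_2 = 244; px1_2 = 108; py1_2 = 272; center_x_3 = 348; center_y_3 = 148; px0_4 = 40; py0_4 = 136; px0_5 = 100; py0_5 = 44; px1_5 = 140; py1_5 = 88; px0_6 = 132; py0_6 = 172; px1_6 = 160; py1_6 = 272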